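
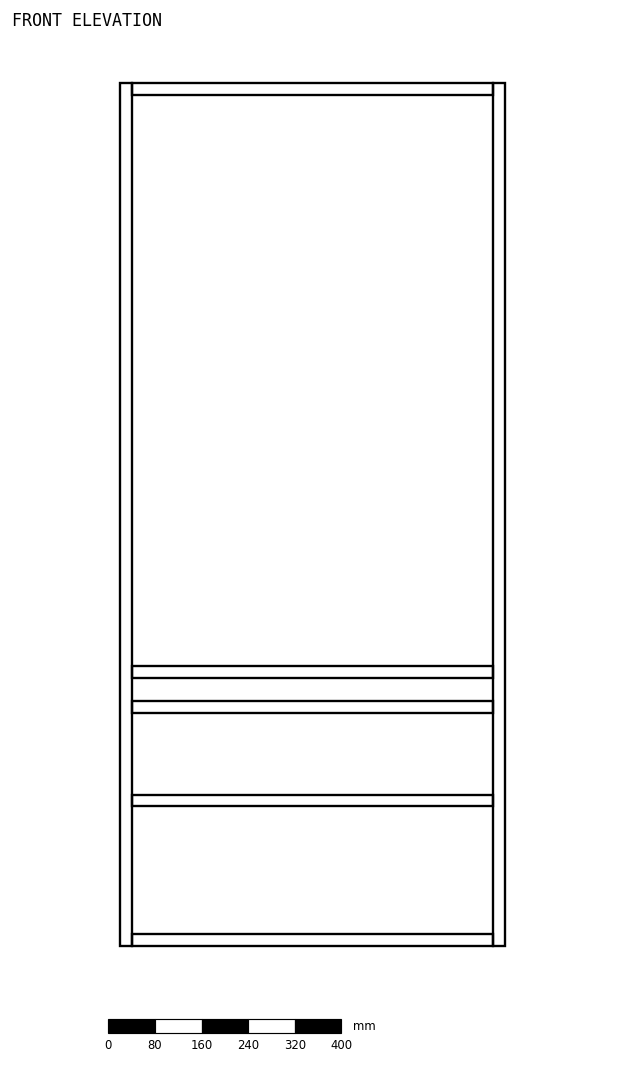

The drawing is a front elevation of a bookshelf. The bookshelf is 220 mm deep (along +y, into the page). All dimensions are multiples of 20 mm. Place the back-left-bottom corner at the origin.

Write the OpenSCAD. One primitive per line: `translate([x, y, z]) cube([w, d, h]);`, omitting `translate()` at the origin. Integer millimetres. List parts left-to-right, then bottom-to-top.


cube([20, 220, 1480]);
translate([20, 0, 0]) cube([620, 220, 20]);
translate([20, 0, 240]) cube([620, 220, 20]);
translate([20, 0, 400]) cube([620, 220, 20]);
translate([20, 0, 460]) cube([620, 220, 20]);
translate([20, 0, 1460]) cube([620, 220, 20]);
translate([640, 0, 0]) cube([20, 220, 1480]);


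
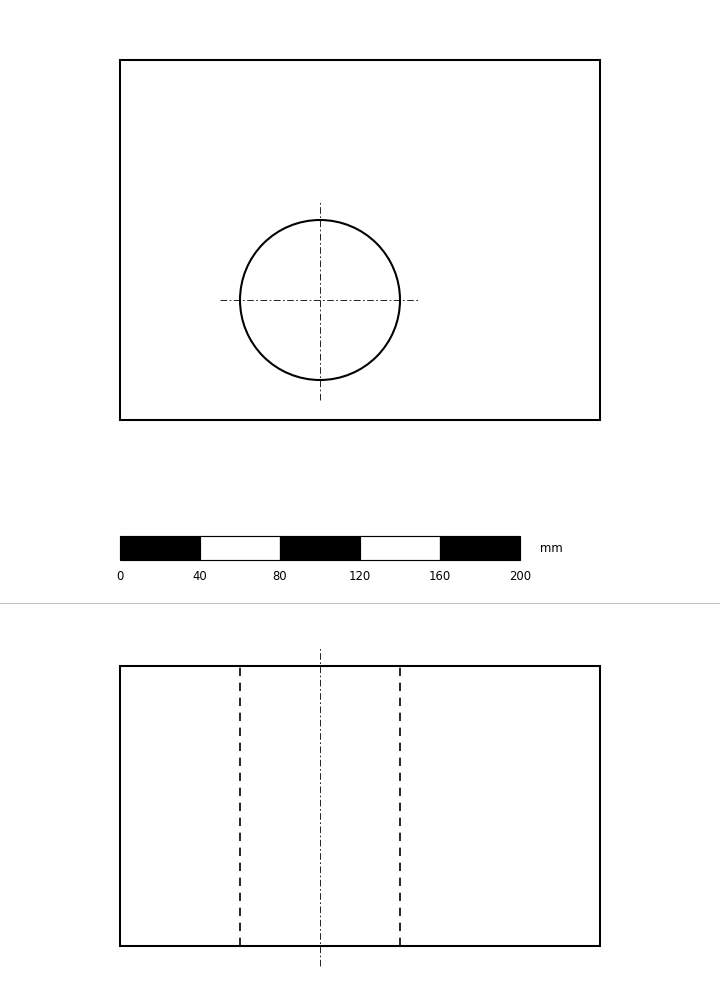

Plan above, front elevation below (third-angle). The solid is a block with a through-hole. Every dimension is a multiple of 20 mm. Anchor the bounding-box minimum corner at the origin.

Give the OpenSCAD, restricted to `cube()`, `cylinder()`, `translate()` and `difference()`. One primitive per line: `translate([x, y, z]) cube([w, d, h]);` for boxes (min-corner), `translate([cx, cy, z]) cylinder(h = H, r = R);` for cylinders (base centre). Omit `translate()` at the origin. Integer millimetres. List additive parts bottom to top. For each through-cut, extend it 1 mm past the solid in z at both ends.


difference() {
  cube([240, 180, 140]);
  translate([100, 60, -1]) cylinder(h = 142, r = 40);
}


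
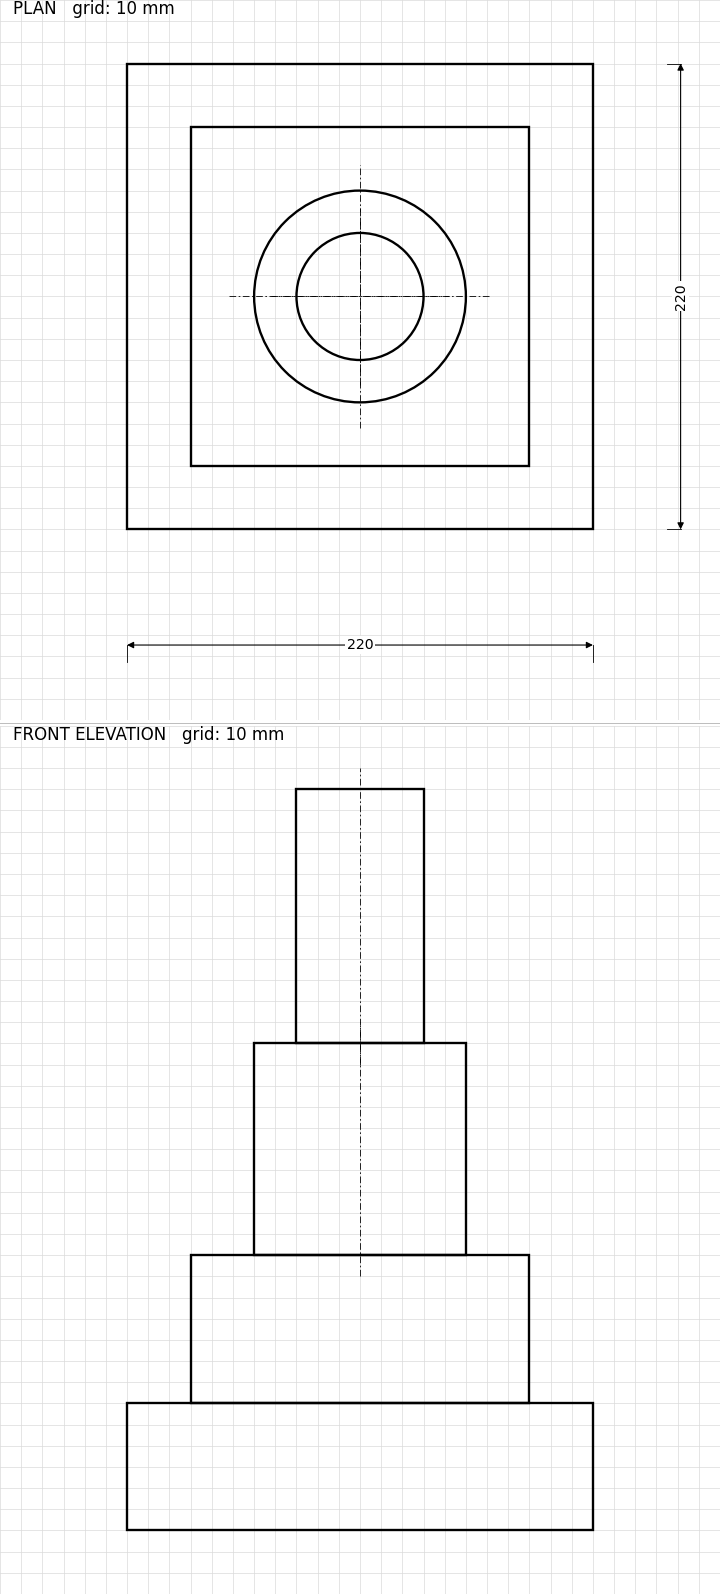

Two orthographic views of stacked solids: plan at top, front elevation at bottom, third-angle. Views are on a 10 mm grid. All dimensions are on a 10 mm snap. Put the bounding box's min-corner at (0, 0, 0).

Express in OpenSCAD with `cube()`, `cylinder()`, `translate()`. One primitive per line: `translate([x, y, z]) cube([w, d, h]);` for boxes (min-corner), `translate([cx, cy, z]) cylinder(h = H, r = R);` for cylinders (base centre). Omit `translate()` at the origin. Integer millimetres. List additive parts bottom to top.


cube([220, 220, 60]);
translate([30, 30, 60]) cube([160, 160, 70]);
translate([110, 110, 130]) cylinder(h = 100, r = 50);
translate([110, 110, 230]) cylinder(h = 120, r = 30);


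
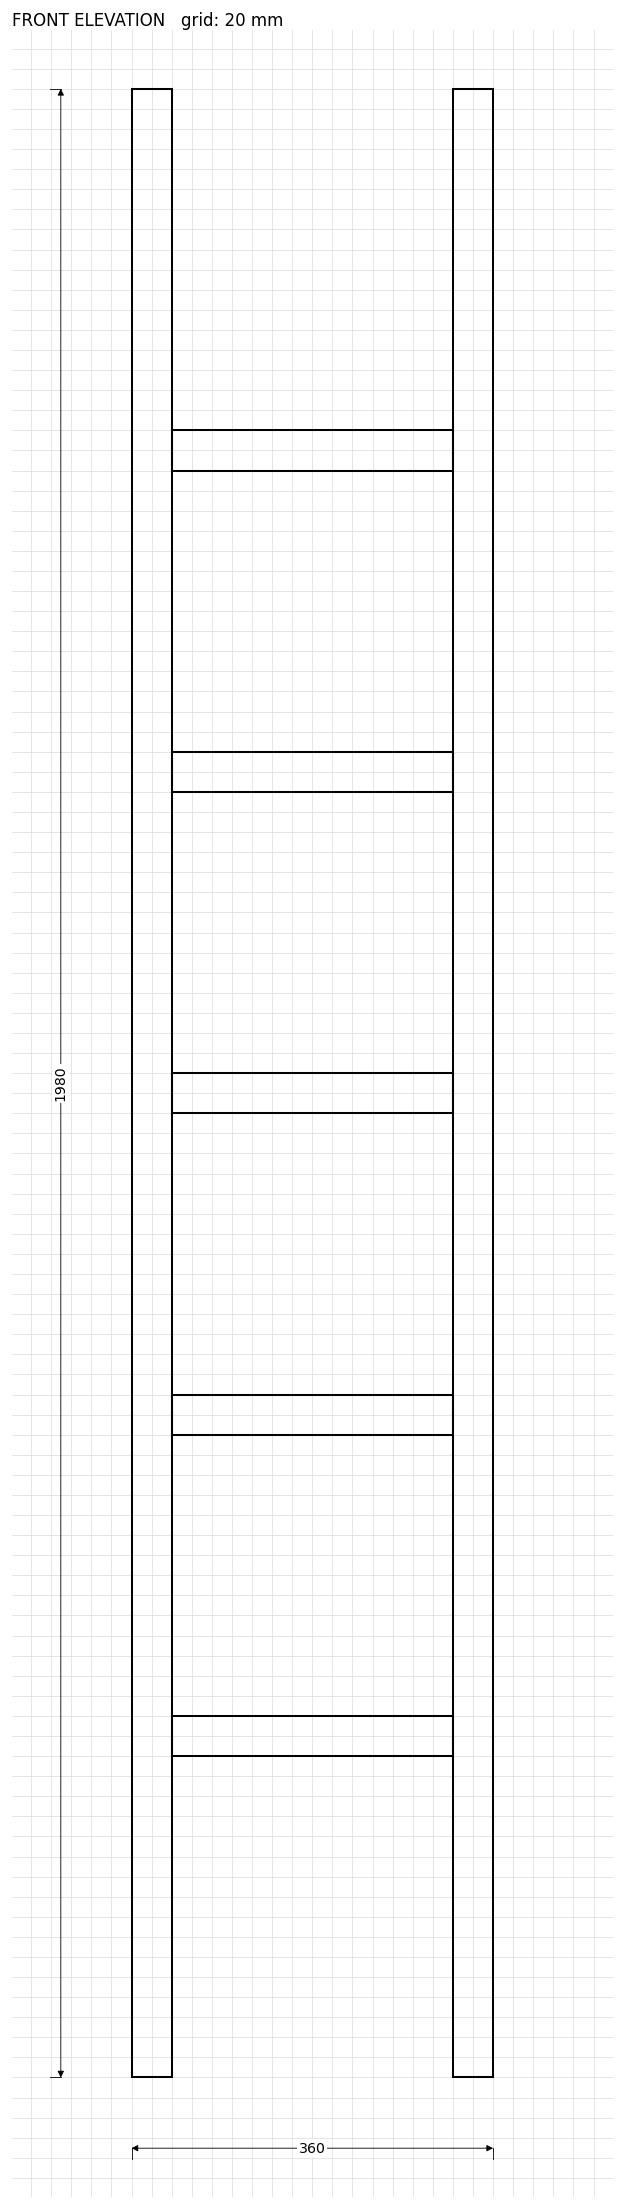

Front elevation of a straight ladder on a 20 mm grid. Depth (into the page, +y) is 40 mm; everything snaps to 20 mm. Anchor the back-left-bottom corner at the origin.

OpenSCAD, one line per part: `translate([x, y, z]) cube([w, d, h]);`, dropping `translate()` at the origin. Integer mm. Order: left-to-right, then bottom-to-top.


cube([40, 40, 1980]);
translate([40, 0, 320]) cube([280, 40, 40]);
translate([40, 0, 640]) cube([280, 40, 40]);
translate([40, 0, 960]) cube([280, 40, 40]);
translate([40, 0, 1280]) cube([280, 40, 40]);
translate([40, 0, 1600]) cube([280, 40, 40]);
translate([320, 0, 0]) cube([40, 40, 1980]);


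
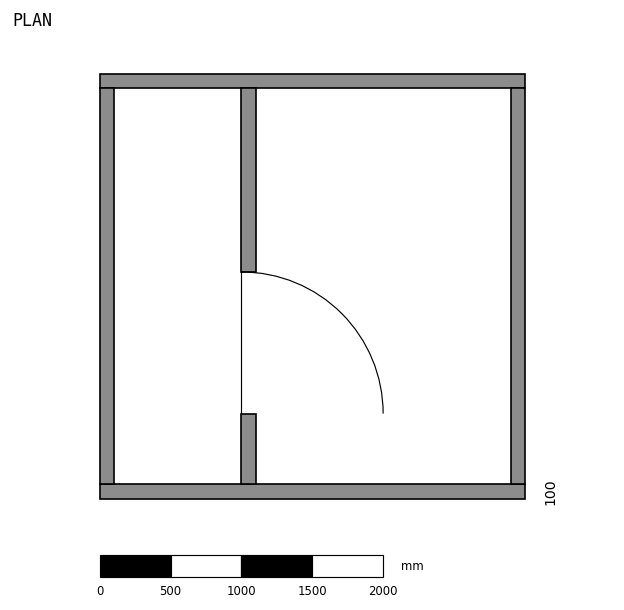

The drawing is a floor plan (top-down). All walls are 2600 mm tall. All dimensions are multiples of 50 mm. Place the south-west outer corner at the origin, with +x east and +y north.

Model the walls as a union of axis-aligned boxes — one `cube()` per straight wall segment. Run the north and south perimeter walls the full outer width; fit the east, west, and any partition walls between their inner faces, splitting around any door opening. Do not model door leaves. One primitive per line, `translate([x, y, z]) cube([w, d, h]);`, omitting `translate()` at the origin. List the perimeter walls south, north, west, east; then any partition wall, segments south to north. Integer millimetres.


cube([3000, 100, 2600]);
translate([0, 2900, 0]) cube([3000, 100, 2600]);
translate([0, 100, 0]) cube([100, 2800, 2600]);
translate([2900, 100, 0]) cube([100, 2800, 2600]);
translate([1000, 100, 0]) cube([100, 500, 2600]);
translate([1000, 1600, 0]) cube([100, 1300, 2600]);


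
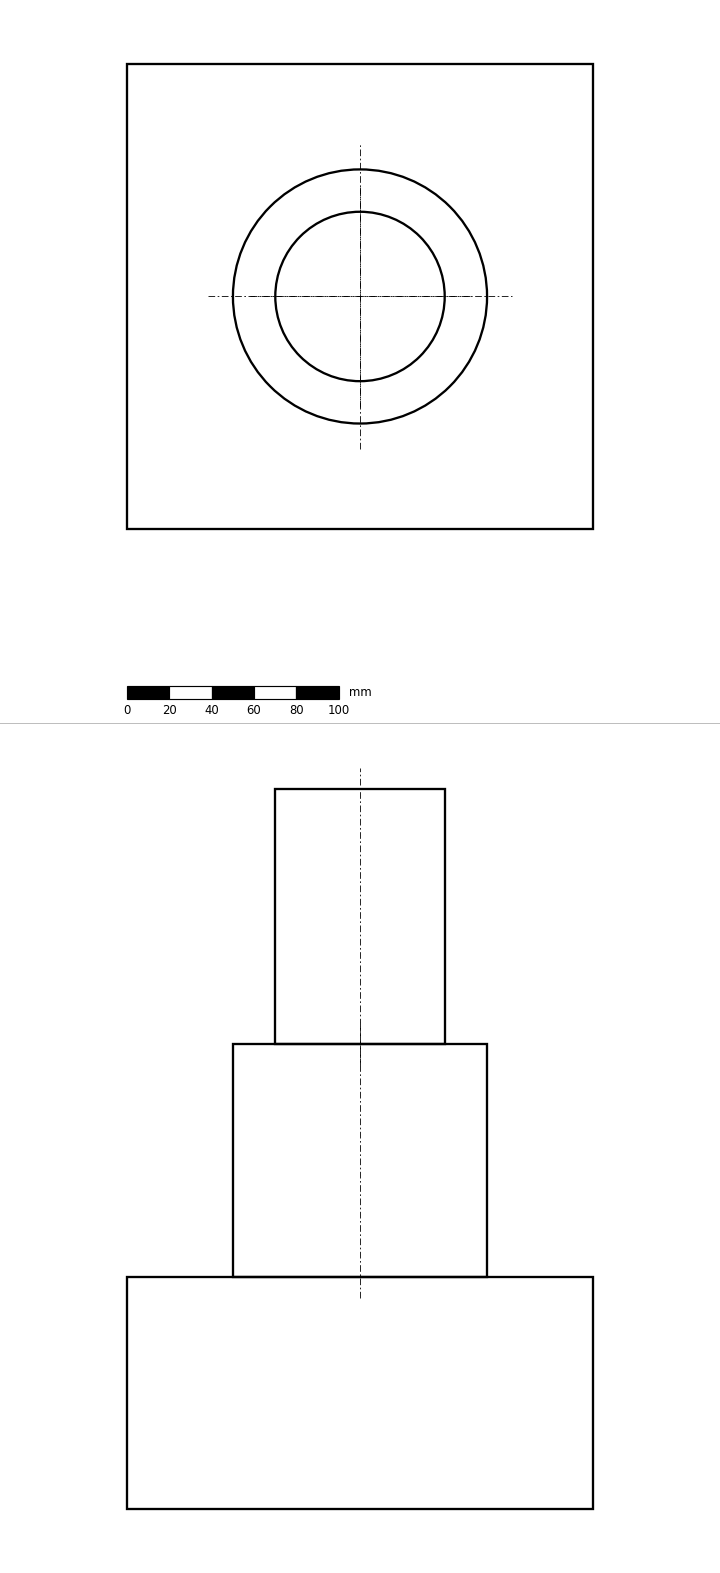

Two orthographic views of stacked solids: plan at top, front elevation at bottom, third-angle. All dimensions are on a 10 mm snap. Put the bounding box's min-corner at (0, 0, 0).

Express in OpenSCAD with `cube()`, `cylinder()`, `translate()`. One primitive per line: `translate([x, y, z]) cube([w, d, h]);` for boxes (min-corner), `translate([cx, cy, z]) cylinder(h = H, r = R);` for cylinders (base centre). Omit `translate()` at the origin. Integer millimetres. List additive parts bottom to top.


cube([220, 220, 110]);
translate([110, 110, 110]) cylinder(h = 110, r = 60);
translate([110, 110, 220]) cylinder(h = 120, r = 40);


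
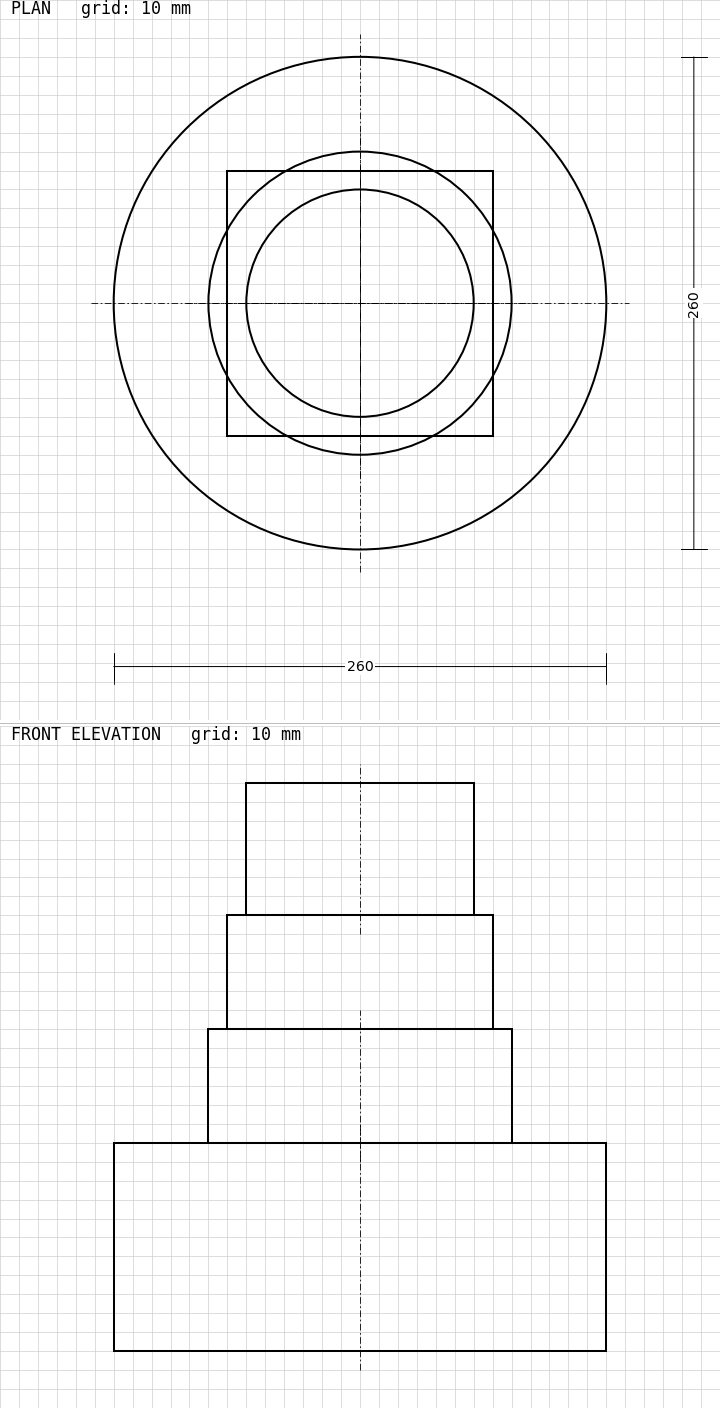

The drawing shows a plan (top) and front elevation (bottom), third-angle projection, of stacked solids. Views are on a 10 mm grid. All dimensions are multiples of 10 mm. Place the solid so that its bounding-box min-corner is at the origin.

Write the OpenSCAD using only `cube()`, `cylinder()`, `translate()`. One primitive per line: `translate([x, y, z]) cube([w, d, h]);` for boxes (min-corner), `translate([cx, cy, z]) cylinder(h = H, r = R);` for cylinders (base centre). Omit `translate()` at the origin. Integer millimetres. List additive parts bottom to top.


translate([130, 130, 0]) cylinder(h = 110, r = 130);
translate([130, 130, 110]) cylinder(h = 60, r = 80);
translate([60, 60, 170]) cube([140, 140, 60]);
translate([130, 130, 230]) cylinder(h = 70, r = 60);


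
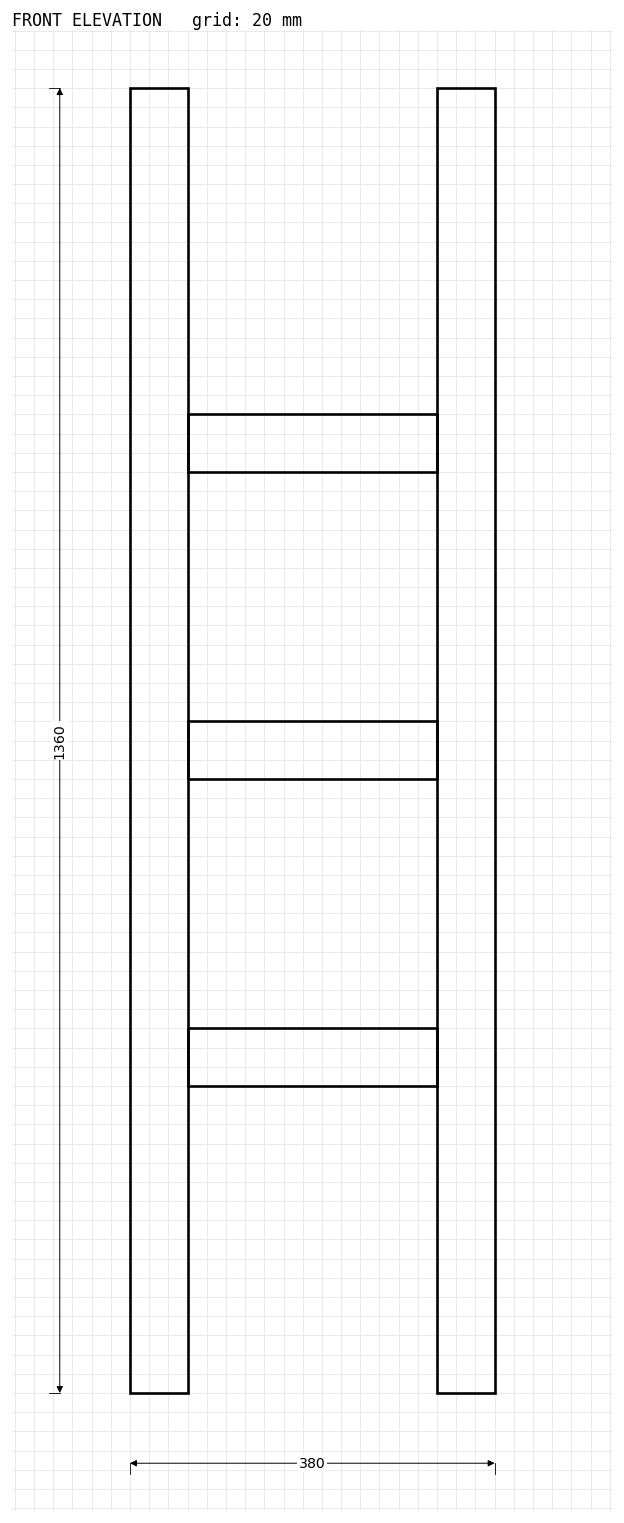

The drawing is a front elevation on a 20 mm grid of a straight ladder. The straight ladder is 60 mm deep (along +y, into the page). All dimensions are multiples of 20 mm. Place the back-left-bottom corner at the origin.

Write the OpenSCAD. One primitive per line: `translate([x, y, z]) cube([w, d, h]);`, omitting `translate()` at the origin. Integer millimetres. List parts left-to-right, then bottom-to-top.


cube([60, 60, 1360]);
translate([60, 0, 320]) cube([260, 60, 60]);
translate([60, 0, 640]) cube([260, 60, 60]);
translate([60, 0, 960]) cube([260, 60, 60]);
translate([320, 0, 0]) cube([60, 60, 1360]);


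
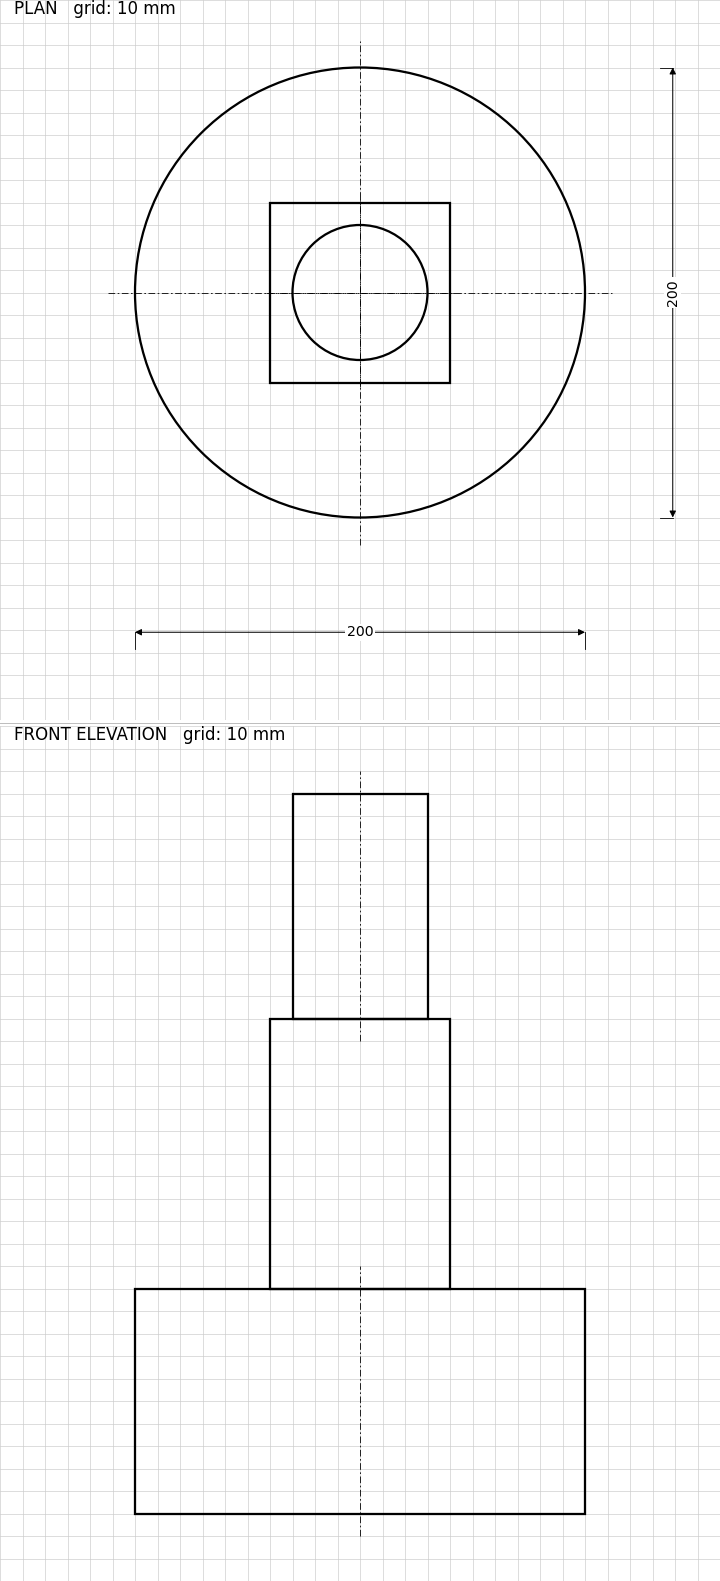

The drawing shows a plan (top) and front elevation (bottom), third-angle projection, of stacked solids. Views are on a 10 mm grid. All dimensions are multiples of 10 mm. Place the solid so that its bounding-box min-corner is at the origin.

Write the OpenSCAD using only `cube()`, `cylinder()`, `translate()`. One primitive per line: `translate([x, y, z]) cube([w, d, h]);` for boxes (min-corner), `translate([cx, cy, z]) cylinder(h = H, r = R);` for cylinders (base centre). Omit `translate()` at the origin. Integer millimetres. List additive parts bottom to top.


translate([100, 100, 0]) cylinder(h = 100, r = 100);
translate([60, 60, 100]) cube([80, 80, 120]);
translate([100, 100, 220]) cylinder(h = 100, r = 30);


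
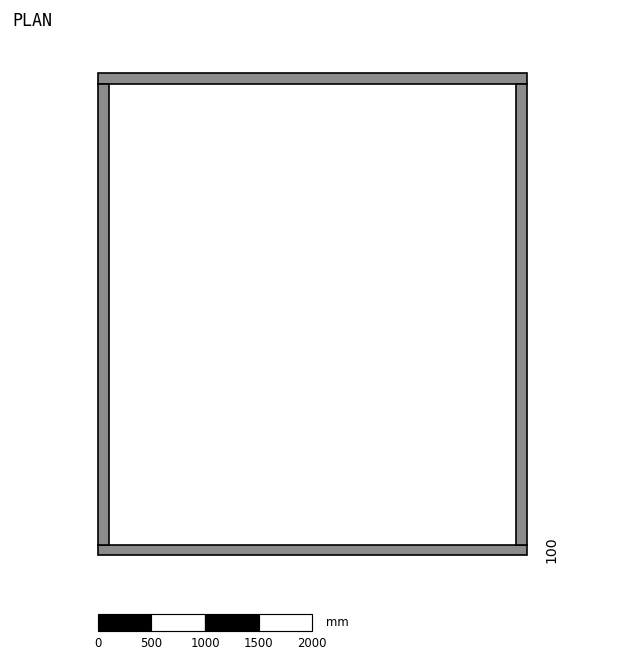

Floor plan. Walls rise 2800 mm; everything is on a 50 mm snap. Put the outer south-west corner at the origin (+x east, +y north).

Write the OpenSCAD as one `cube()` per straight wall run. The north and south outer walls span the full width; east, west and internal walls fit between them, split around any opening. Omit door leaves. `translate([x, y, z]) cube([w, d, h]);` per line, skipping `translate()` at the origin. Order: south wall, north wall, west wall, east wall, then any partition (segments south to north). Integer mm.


cube([4000, 100, 2800]);
translate([0, 4400, 0]) cube([4000, 100, 2800]);
translate([0, 100, 0]) cube([100, 4300, 2800]);
translate([3900, 100, 0]) cube([100, 4300, 2800]);


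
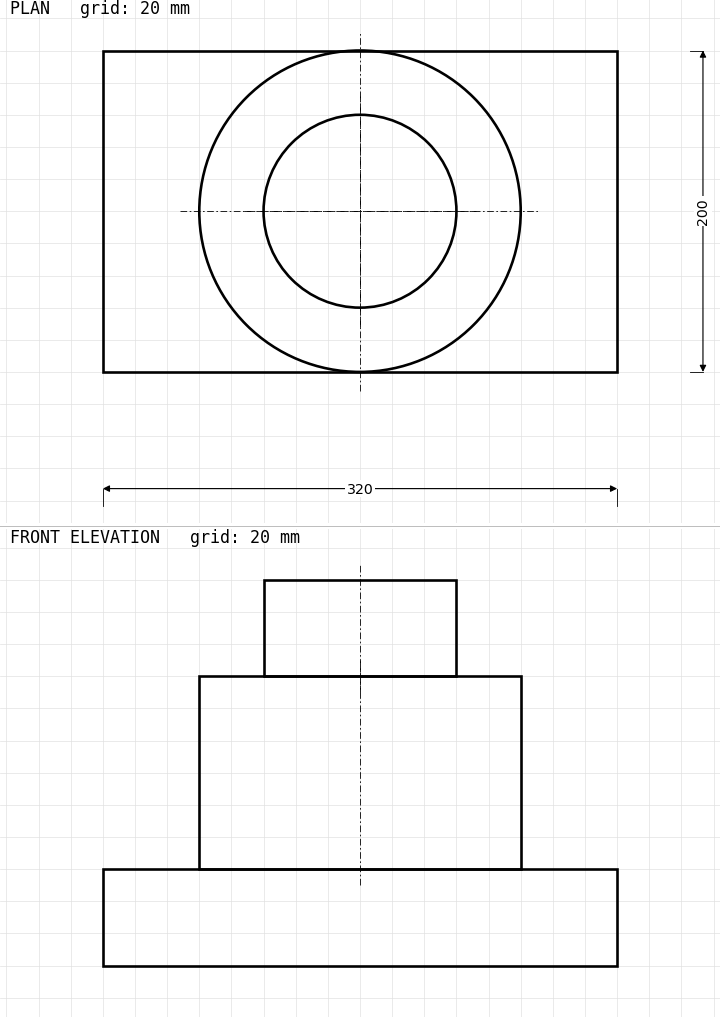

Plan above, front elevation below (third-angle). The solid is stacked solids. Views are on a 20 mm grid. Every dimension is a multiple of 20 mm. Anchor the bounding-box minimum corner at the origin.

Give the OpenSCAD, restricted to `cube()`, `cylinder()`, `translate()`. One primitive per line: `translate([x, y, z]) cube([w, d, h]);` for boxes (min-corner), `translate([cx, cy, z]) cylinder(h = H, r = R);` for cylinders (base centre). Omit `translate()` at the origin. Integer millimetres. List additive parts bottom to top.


cube([320, 200, 60]);
translate([160, 100, 60]) cylinder(h = 120, r = 100);
translate([160, 100, 180]) cylinder(h = 60, r = 60);


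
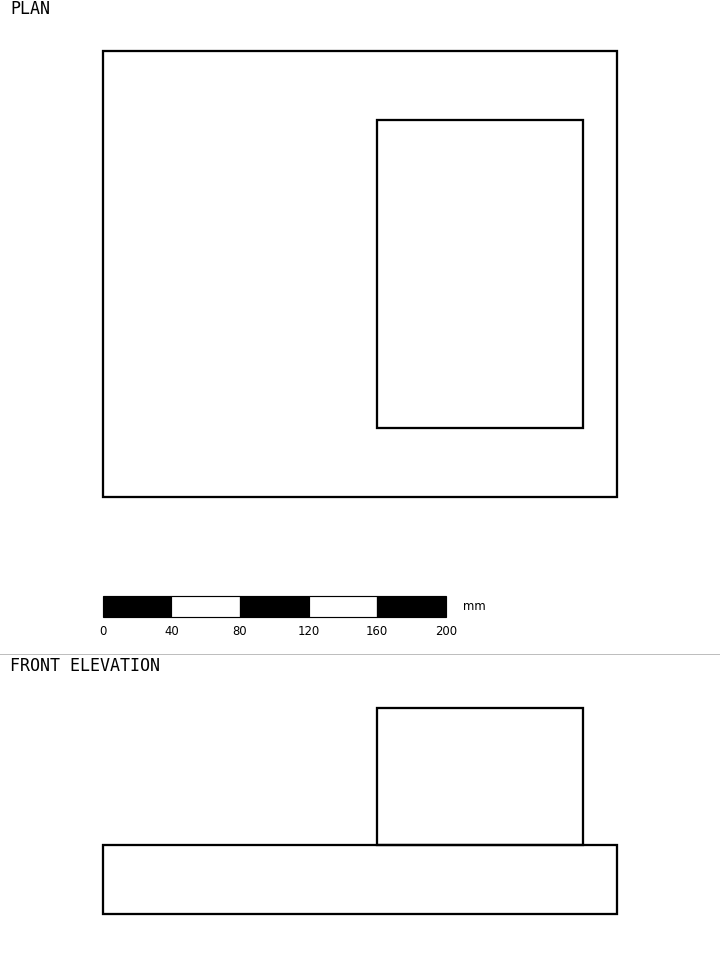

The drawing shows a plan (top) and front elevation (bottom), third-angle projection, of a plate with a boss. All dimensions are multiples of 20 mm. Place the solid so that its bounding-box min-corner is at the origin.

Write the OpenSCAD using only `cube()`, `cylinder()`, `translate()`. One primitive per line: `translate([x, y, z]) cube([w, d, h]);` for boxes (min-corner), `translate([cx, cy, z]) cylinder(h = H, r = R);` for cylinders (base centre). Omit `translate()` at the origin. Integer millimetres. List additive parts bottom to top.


cube([300, 260, 40]);
translate([160, 40, 40]) cube([120, 180, 80]);


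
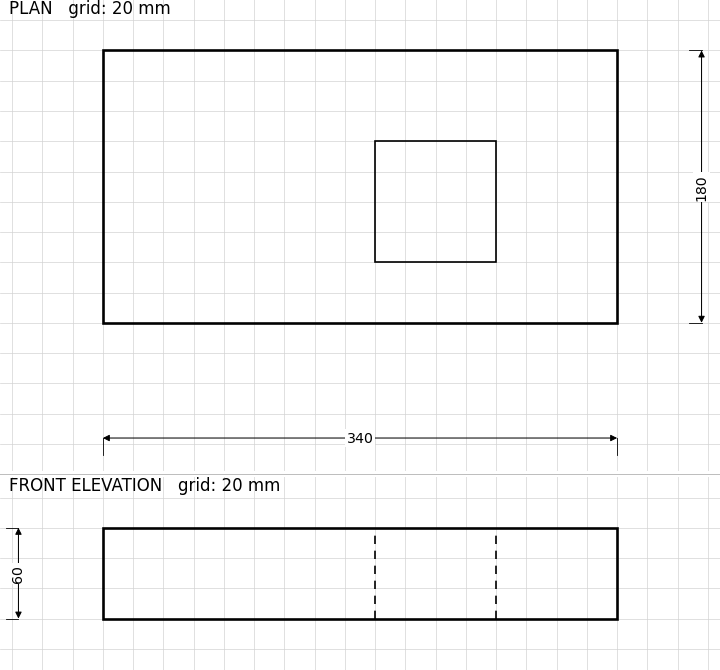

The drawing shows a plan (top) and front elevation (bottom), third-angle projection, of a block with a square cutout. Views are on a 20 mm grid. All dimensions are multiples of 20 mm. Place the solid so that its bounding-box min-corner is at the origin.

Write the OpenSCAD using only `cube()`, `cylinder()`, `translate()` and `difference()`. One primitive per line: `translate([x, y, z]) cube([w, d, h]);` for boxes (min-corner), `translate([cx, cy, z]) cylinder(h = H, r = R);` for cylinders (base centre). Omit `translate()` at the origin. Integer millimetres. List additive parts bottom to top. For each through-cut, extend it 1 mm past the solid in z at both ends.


difference() {
  cube([340, 180, 60]);
  translate([180, 40, -1]) cube([80, 80, 62]);
}


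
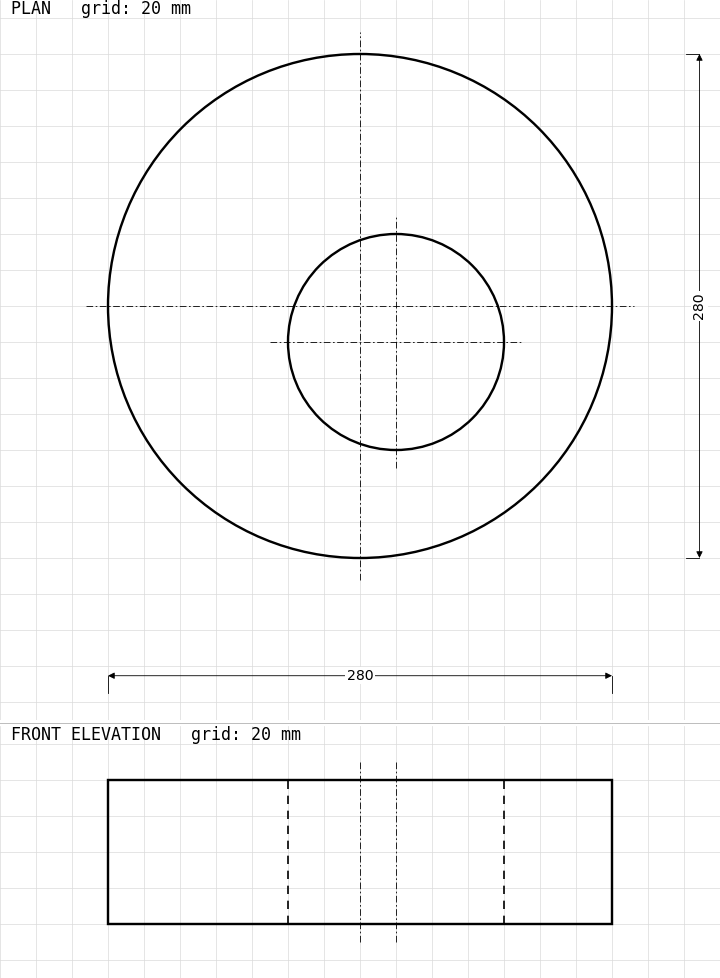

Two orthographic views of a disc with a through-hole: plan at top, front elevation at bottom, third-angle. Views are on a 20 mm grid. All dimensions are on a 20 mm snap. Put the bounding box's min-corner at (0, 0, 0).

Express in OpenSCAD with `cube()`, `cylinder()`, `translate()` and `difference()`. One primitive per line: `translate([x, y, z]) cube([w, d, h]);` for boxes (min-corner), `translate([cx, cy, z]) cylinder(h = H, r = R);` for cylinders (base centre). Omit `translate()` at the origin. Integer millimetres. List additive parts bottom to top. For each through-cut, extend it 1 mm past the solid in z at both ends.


difference() {
  translate([140, 140, 0]) cylinder(h = 80, r = 140);
  translate([160, 120, -1]) cylinder(h = 82, r = 60);
}


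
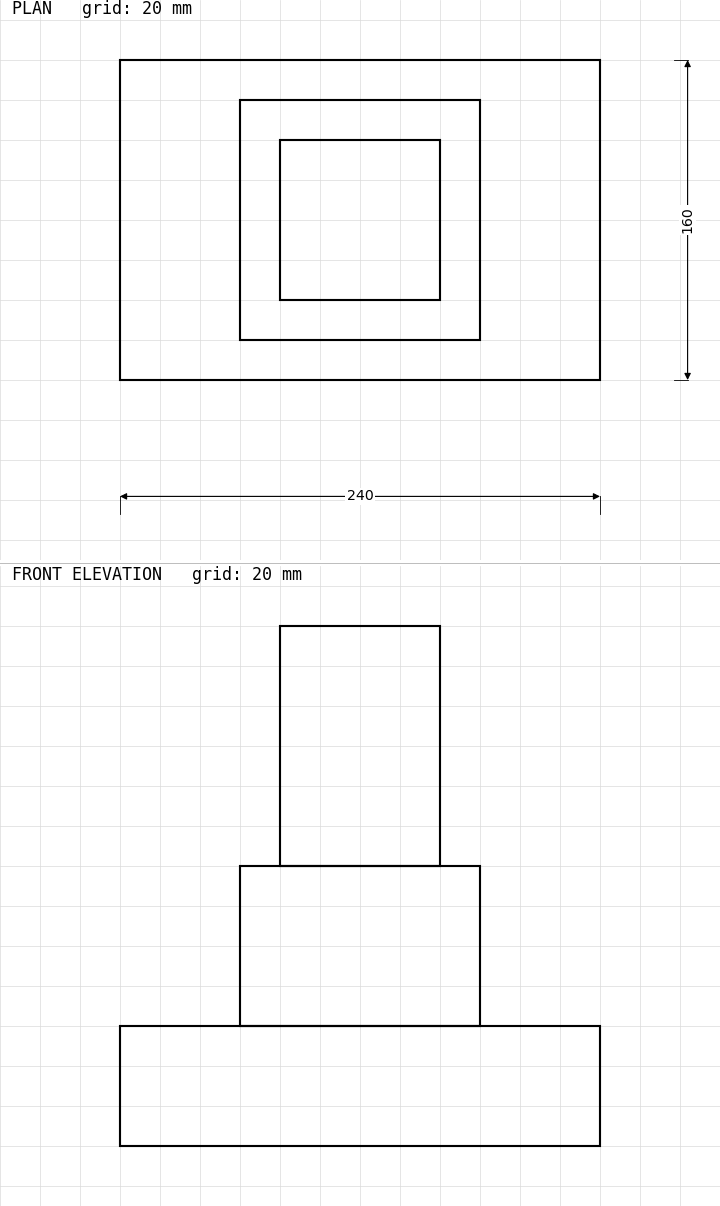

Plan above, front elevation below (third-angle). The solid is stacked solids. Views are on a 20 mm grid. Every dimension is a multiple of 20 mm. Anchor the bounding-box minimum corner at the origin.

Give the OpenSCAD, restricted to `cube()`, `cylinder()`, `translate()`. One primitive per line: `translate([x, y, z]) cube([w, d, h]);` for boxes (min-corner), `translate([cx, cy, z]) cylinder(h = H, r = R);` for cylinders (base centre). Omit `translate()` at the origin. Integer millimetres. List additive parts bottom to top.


cube([240, 160, 60]);
translate([60, 20, 60]) cube([120, 120, 80]);
translate([80, 40, 140]) cube([80, 80, 120]);


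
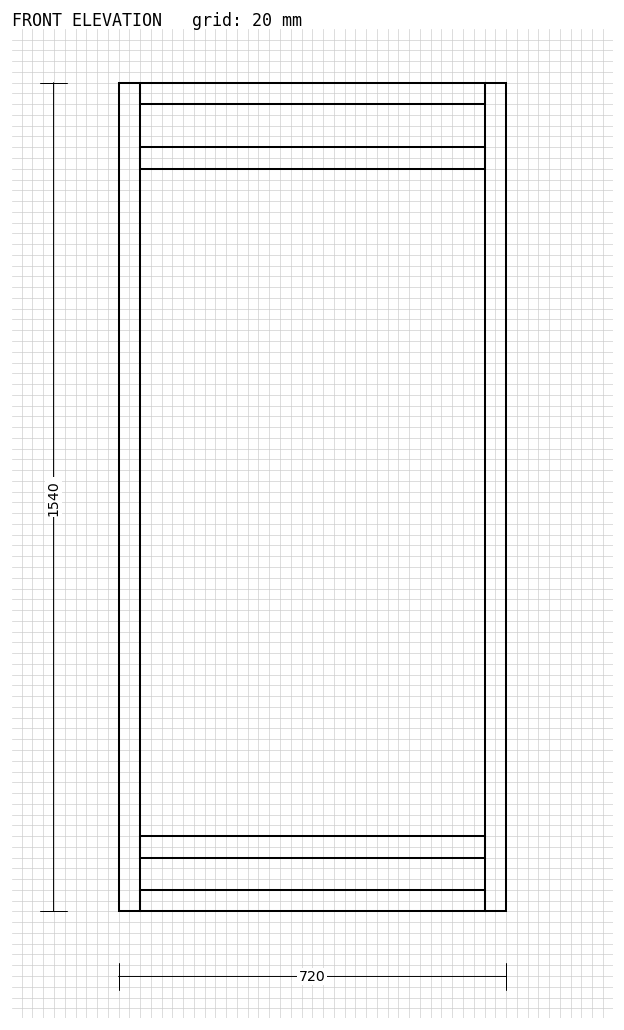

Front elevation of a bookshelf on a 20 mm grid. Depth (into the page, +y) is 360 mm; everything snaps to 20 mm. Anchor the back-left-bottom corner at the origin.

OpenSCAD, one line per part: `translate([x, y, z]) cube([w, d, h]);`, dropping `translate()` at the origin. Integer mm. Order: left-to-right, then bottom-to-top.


cube([40, 360, 1540]);
translate([40, 0, 0]) cube([640, 360, 40]);
translate([40, 0, 100]) cube([640, 360, 40]);
translate([40, 0, 1380]) cube([640, 360, 40]);
translate([40, 0, 1500]) cube([640, 360, 40]);
translate([680, 0, 0]) cube([40, 360, 1540]);


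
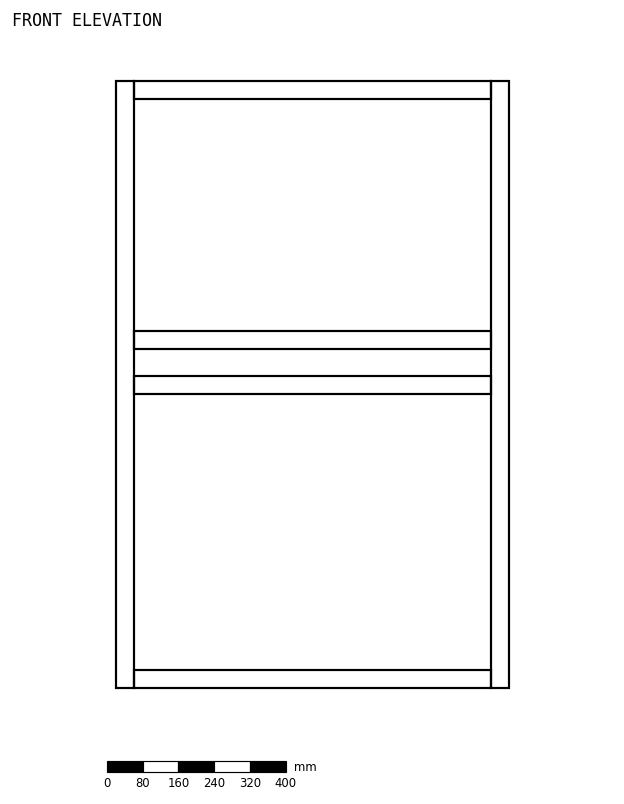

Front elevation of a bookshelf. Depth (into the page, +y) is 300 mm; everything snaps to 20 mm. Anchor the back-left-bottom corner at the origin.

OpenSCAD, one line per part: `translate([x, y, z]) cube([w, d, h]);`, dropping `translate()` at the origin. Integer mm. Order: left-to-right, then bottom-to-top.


cube([40, 300, 1360]);
translate([40, 0, 0]) cube([800, 300, 40]);
translate([40, 0, 660]) cube([800, 300, 40]);
translate([40, 0, 760]) cube([800, 300, 40]);
translate([40, 0, 1320]) cube([800, 300, 40]);
translate([840, 0, 0]) cube([40, 300, 1360]);


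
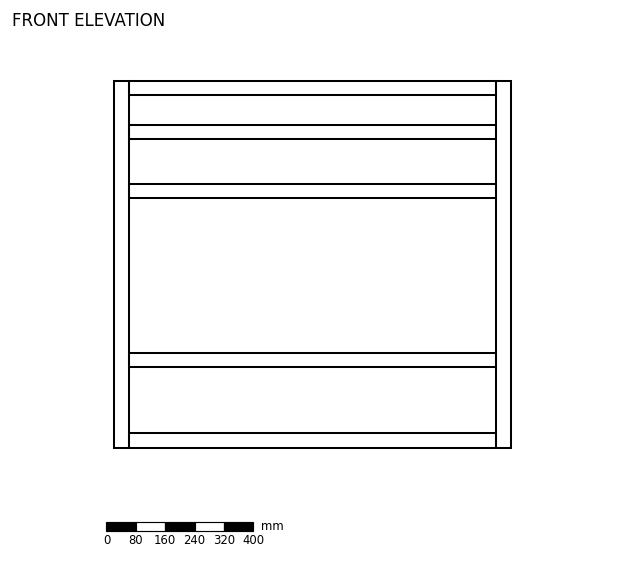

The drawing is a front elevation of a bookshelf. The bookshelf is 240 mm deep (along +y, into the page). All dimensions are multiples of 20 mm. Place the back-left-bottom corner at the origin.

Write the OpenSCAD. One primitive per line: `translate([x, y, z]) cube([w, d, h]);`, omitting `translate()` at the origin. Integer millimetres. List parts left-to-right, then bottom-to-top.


cube([40, 240, 1000]);
translate([40, 0, 0]) cube([1000, 240, 40]);
translate([40, 0, 220]) cube([1000, 240, 40]);
translate([40, 0, 680]) cube([1000, 240, 40]);
translate([40, 0, 840]) cube([1000, 240, 40]);
translate([40, 0, 960]) cube([1000, 240, 40]);
translate([1040, 0, 0]) cube([40, 240, 1000]);


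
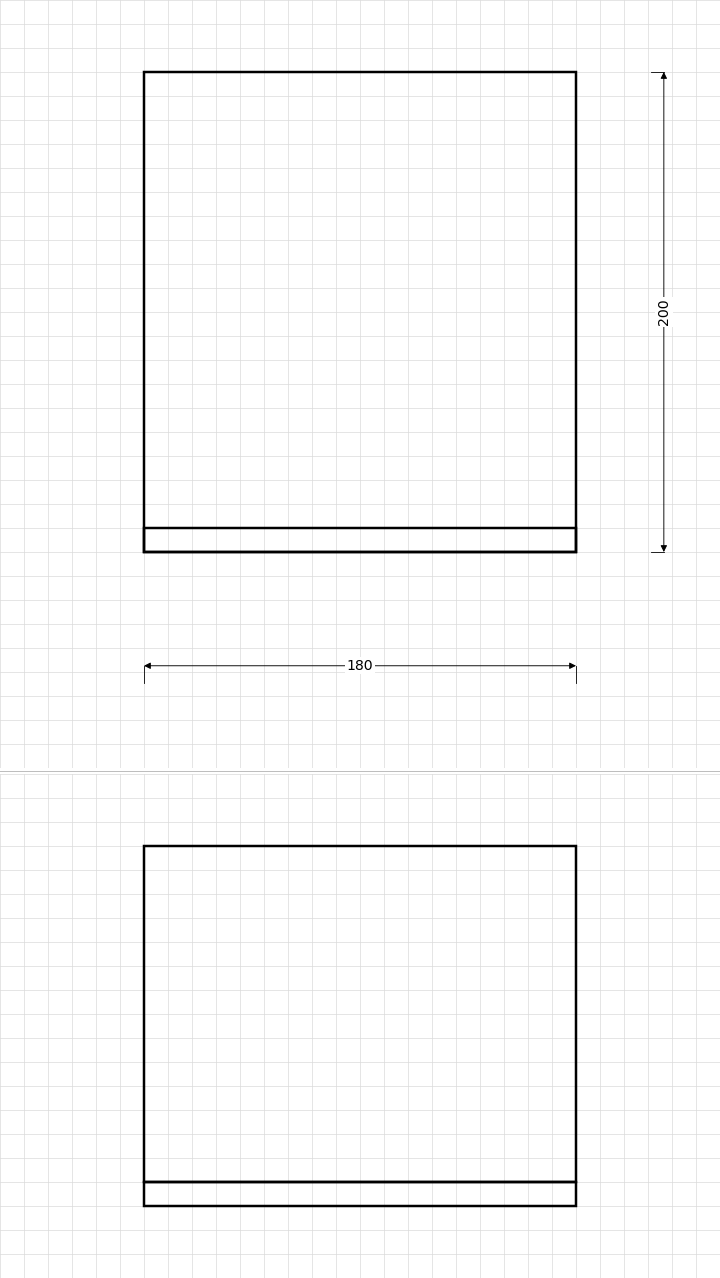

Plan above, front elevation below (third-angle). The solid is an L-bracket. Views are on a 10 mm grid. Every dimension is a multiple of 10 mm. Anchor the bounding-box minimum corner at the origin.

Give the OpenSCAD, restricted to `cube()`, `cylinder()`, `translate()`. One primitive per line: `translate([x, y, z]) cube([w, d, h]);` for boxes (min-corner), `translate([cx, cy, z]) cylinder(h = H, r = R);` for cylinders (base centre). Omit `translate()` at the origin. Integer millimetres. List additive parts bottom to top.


cube([180, 200, 10]);
translate([0, 0, 10]) cube([180, 10, 140]);


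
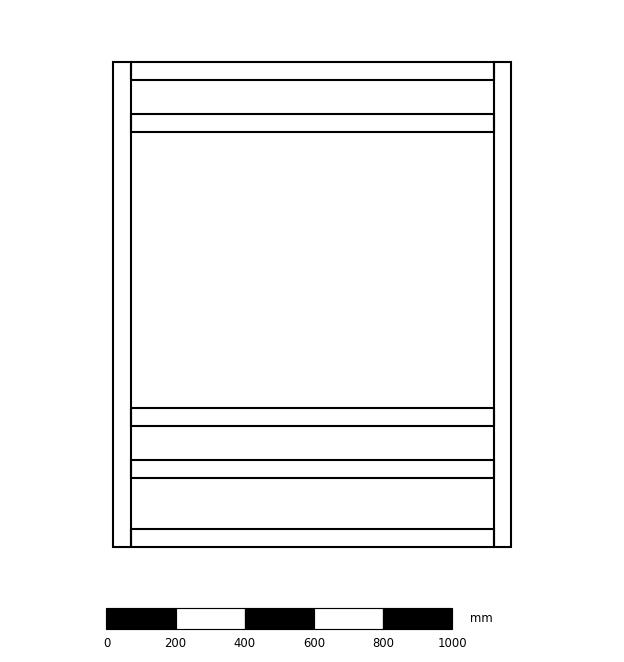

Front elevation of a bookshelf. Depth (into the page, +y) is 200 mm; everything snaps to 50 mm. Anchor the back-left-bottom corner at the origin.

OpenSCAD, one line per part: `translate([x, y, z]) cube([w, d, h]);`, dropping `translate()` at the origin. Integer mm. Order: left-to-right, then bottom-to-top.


cube([50, 200, 1400]);
translate([50, 0, 0]) cube([1050, 200, 50]);
translate([50, 0, 200]) cube([1050, 200, 50]);
translate([50, 0, 350]) cube([1050, 200, 50]);
translate([50, 0, 1200]) cube([1050, 200, 50]);
translate([50, 0, 1350]) cube([1050, 200, 50]);
translate([1100, 0, 0]) cube([50, 200, 1400]);


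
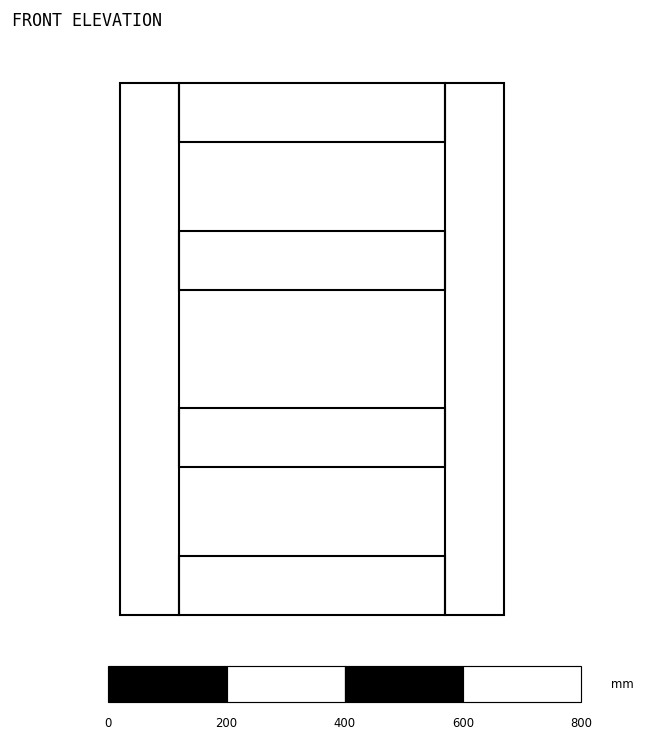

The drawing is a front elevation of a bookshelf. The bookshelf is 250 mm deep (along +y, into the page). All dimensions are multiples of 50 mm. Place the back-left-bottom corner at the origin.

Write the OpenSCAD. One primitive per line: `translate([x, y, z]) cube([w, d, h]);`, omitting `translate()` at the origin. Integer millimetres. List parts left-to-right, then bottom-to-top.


cube([100, 250, 900]);
translate([100, 0, 0]) cube([450, 250, 100]);
translate([100, 0, 250]) cube([450, 250, 100]);
translate([100, 0, 550]) cube([450, 250, 100]);
translate([100, 0, 800]) cube([450, 250, 100]);
translate([550, 0, 0]) cube([100, 250, 900]);


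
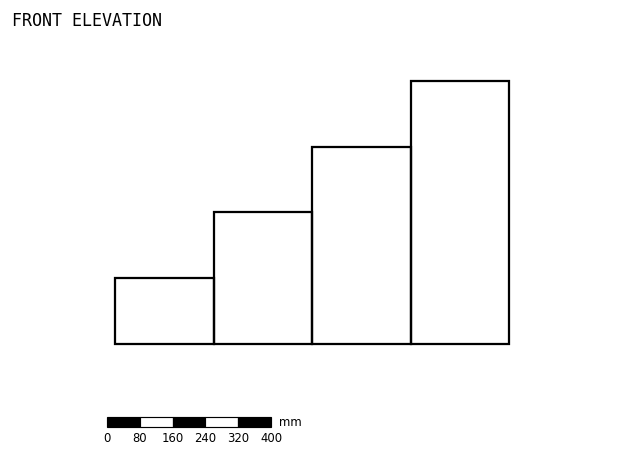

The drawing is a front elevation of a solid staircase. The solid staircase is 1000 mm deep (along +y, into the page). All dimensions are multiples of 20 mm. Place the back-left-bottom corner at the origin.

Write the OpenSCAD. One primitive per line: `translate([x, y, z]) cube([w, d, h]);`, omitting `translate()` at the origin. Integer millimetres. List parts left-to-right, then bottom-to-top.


cube([240, 1000, 160]);
translate([240, 0, 0]) cube([240, 1000, 320]);
translate([480, 0, 0]) cube([240, 1000, 480]);
translate([720, 0, 0]) cube([240, 1000, 640]);


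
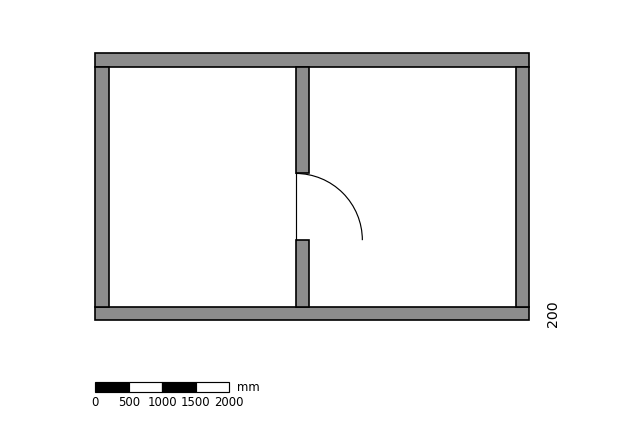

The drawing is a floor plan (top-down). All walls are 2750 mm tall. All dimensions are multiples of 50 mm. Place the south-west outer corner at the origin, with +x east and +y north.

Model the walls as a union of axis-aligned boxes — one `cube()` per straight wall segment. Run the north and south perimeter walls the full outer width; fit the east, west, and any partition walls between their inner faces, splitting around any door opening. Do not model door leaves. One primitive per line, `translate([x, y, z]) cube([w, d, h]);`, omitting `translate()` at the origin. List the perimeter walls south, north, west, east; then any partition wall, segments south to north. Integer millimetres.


cube([6500, 200, 2750]);
translate([0, 3800, 0]) cube([6500, 200, 2750]);
translate([0, 200, 0]) cube([200, 3600, 2750]);
translate([6300, 200, 0]) cube([200, 3600, 2750]);
translate([3000, 200, 0]) cube([200, 1000, 2750]);
translate([3000, 2200, 0]) cube([200, 1600, 2750]);


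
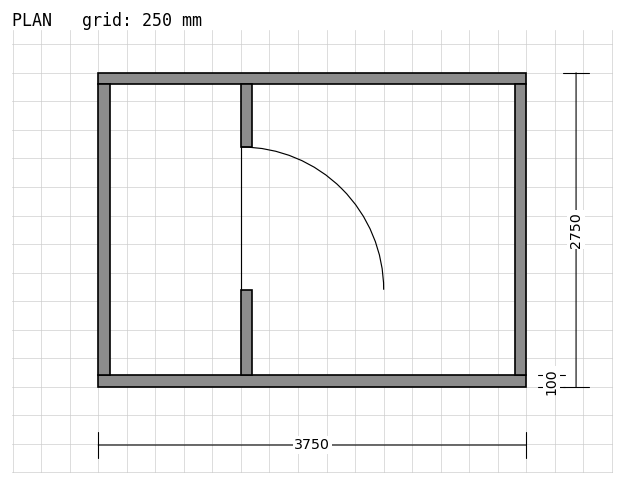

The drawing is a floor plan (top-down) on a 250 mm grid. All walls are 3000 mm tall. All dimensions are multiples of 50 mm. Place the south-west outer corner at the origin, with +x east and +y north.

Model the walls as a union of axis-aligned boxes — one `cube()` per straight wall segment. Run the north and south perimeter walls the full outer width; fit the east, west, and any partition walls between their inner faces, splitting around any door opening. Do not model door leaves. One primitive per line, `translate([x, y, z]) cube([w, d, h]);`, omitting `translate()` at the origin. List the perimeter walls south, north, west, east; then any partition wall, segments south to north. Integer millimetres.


cube([3750, 100, 3000]);
translate([0, 2650, 0]) cube([3750, 100, 3000]);
translate([0, 100, 0]) cube([100, 2550, 3000]);
translate([3650, 100, 0]) cube([100, 2550, 3000]);
translate([1250, 100, 0]) cube([100, 750, 3000]);
translate([1250, 2100, 0]) cube([100, 550, 3000]);


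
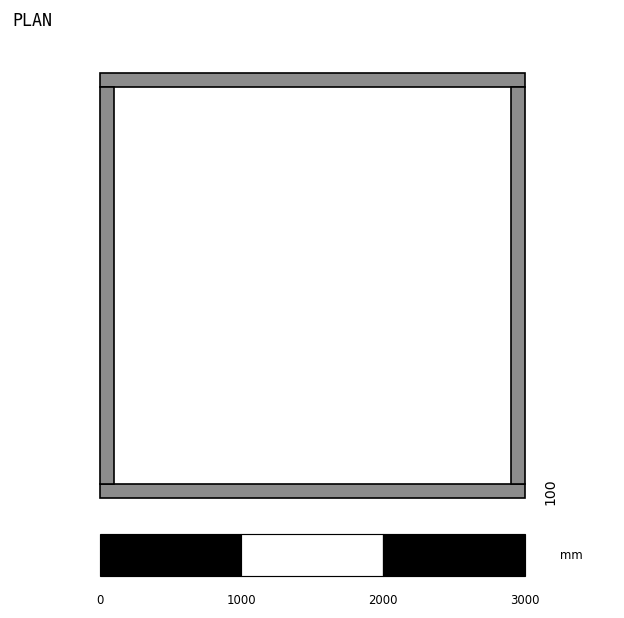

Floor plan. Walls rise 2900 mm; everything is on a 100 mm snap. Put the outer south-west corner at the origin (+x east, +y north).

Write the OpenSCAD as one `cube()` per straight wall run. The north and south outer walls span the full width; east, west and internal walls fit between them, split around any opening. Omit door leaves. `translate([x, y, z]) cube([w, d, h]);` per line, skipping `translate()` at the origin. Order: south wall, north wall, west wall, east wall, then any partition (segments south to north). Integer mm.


cube([3000, 100, 2900]);
translate([0, 2900, 0]) cube([3000, 100, 2900]);
translate([0, 100, 0]) cube([100, 2800, 2900]);
translate([2900, 100, 0]) cube([100, 2800, 2900]);


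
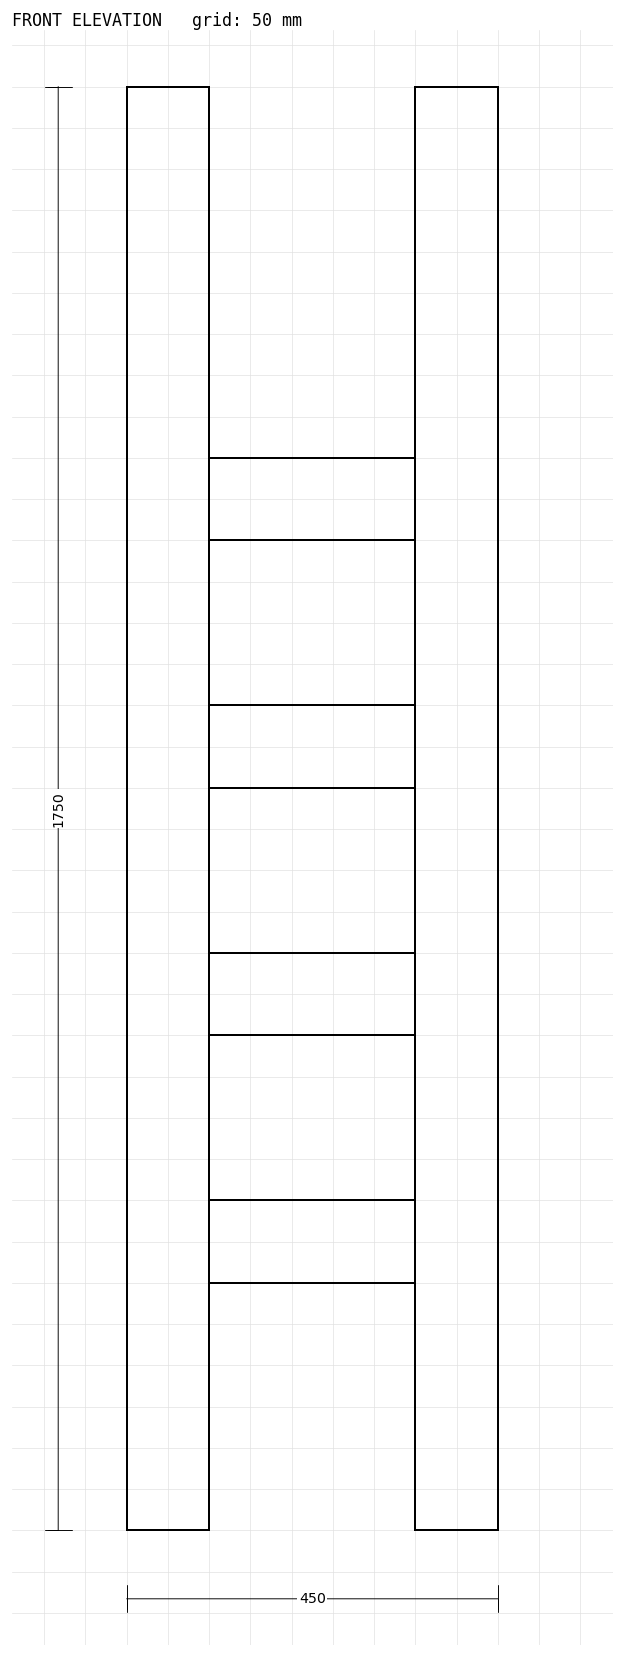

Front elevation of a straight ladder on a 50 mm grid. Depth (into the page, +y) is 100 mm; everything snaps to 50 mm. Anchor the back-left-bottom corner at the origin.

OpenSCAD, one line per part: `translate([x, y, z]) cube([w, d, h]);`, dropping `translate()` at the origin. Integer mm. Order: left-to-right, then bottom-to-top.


cube([100, 100, 1750]);
translate([100, 0, 300]) cube([250, 100, 100]);
translate([100, 0, 600]) cube([250, 100, 100]);
translate([100, 0, 900]) cube([250, 100, 100]);
translate([100, 0, 1200]) cube([250, 100, 100]);
translate([350, 0, 0]) cube([100, 100, 1750]);


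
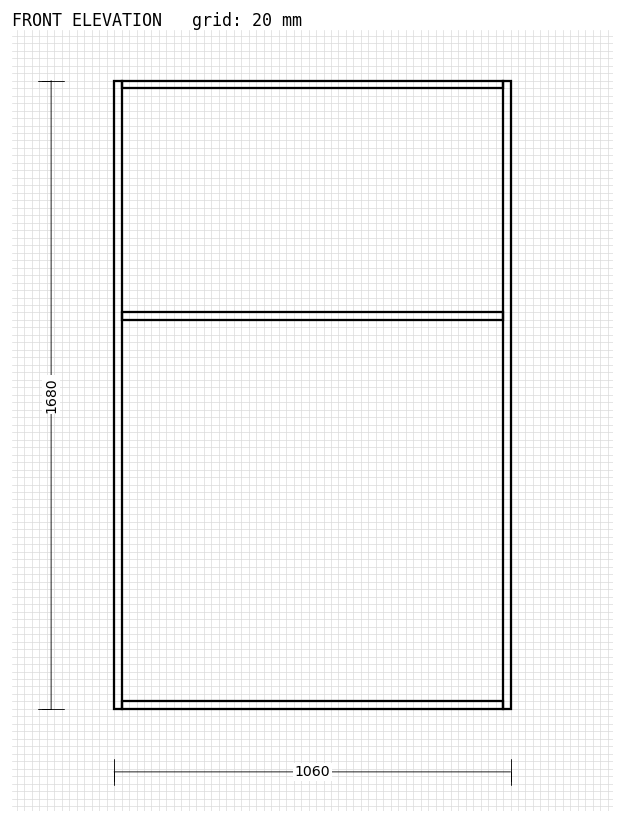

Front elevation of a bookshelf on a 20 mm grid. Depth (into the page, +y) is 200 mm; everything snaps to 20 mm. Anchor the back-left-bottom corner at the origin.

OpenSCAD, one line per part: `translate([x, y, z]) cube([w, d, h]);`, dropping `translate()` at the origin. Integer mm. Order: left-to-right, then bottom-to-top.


cube([20, 200, 1680]);
translate([20, 0, 0]) cube([1020, 200, 20]);
translate([20, 0, 1040]) cube([1020, 200, 20]);
translate([20, 0, 1660]) cube([1020, 200, 20]);
translate([1040, 0, 0]) cube([20, 200, 1680]);


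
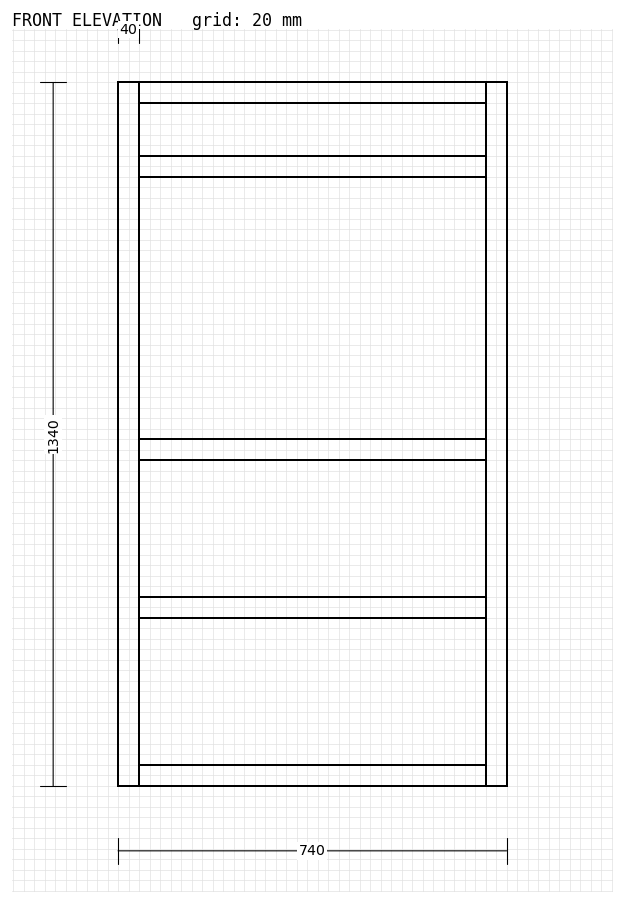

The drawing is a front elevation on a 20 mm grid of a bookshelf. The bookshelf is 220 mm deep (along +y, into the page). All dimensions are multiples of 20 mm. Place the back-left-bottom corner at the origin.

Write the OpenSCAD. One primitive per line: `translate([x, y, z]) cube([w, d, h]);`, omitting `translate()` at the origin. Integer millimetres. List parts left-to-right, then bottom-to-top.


cube([40, 220, 1340]);
translate([40, 0, 0]) cube([660, 220, 40]);
translate([40, 0, 320]) cube([660, 220, 40]);
translate([40, 0, 620]) cube([660, 220, 40]);
translate([40, 0, 1160]) cube([660, 220, 40]);
translate([40, 0, 1300]) cube([660, 220, 40]);
translate([700, 0, 0]) cube([40, 220, 1340]);


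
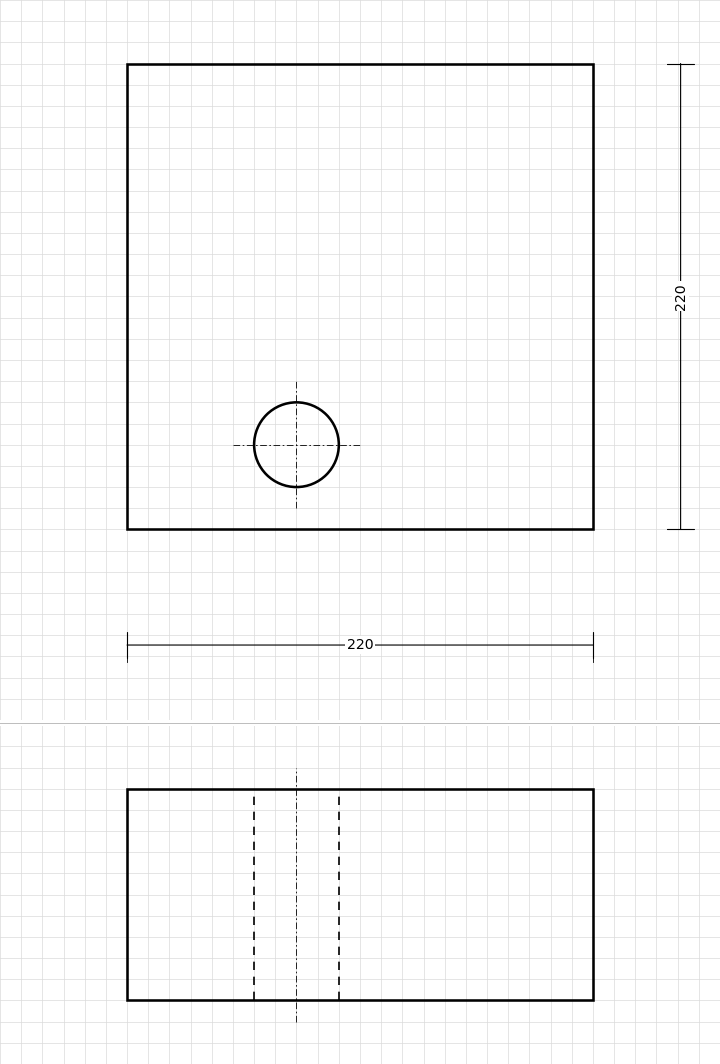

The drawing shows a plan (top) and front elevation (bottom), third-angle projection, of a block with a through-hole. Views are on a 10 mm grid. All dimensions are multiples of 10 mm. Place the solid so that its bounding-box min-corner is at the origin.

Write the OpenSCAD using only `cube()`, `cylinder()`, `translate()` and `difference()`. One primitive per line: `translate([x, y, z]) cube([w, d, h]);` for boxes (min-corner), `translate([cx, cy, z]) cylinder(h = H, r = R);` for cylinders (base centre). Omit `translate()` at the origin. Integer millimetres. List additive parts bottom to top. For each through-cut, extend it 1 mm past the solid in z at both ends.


difference() {
  cube([220, 220, 100]);
  translate([80, 40, -1]) cylinder(h = 102, r = 20);
}


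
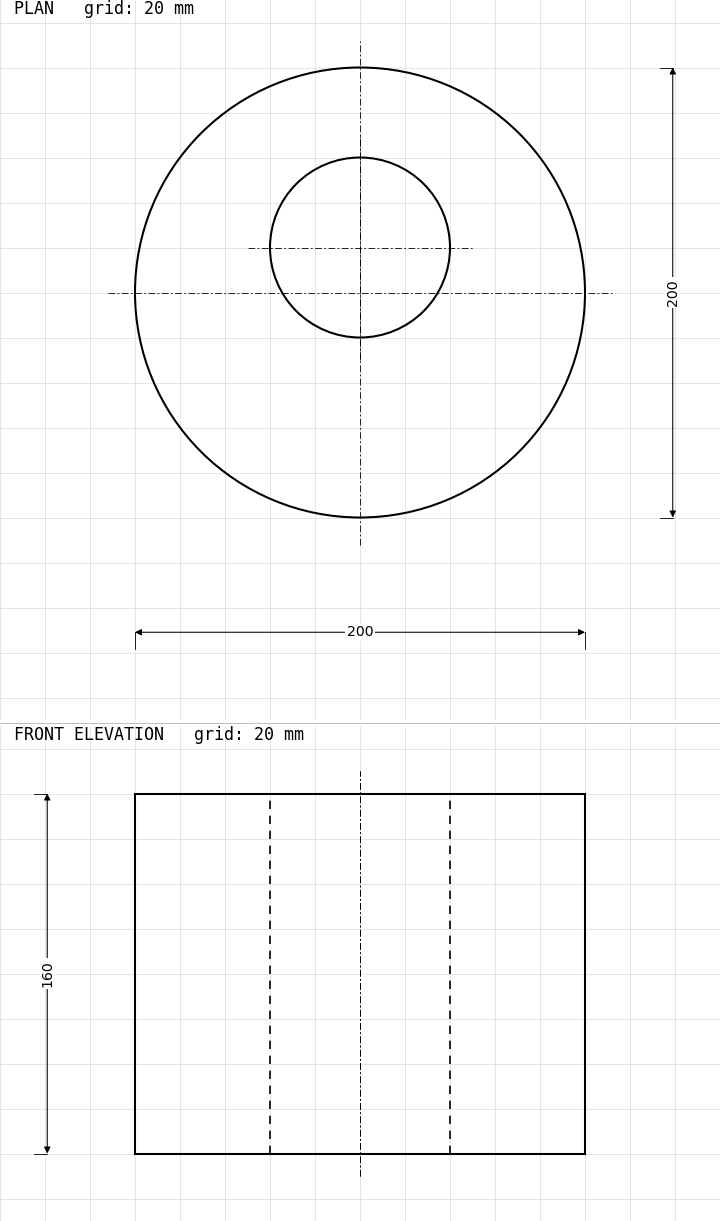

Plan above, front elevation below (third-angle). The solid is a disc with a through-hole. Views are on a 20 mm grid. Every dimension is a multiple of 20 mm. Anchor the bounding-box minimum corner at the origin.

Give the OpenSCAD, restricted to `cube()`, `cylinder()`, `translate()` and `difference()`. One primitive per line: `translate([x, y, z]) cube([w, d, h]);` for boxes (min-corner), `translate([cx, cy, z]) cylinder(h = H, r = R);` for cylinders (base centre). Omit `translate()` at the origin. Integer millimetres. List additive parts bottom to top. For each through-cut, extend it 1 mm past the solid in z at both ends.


difference() {
  translate([100, 100, 0]) cylinder(h = 160, r = 100);
  translate([100, 120, -1]) cylinder(h = 162, r = 40);
}


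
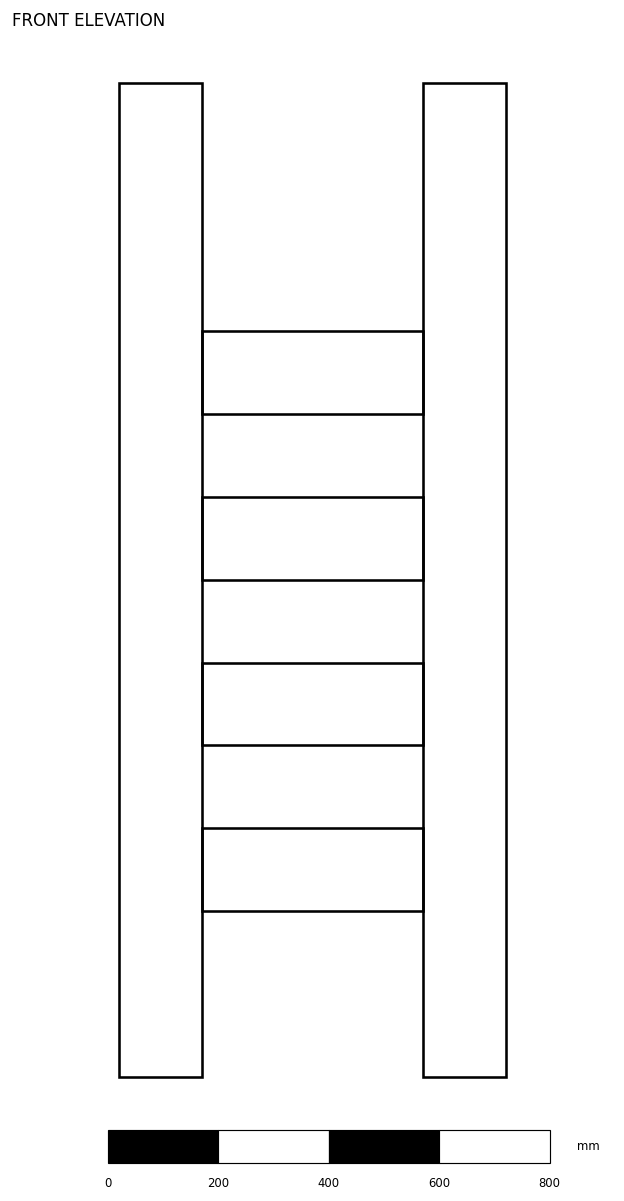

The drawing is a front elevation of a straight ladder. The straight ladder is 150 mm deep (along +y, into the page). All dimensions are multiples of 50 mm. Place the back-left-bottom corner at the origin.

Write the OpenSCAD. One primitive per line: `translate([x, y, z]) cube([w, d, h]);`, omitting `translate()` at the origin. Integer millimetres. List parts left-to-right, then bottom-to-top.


cube([150, 150, 1800]);
translate([150, 0, 300]) cube([400, 150, 150]);
translate([150, 0, 600]) cube([400, 150, 150]);
translate([150, 0, 900]) cube([400, 150, 150]);
translate([150, 0, 1200]) cube([400, 150, 150]);
translate([550, 0, 0]) cube([150, 150, 1800]);


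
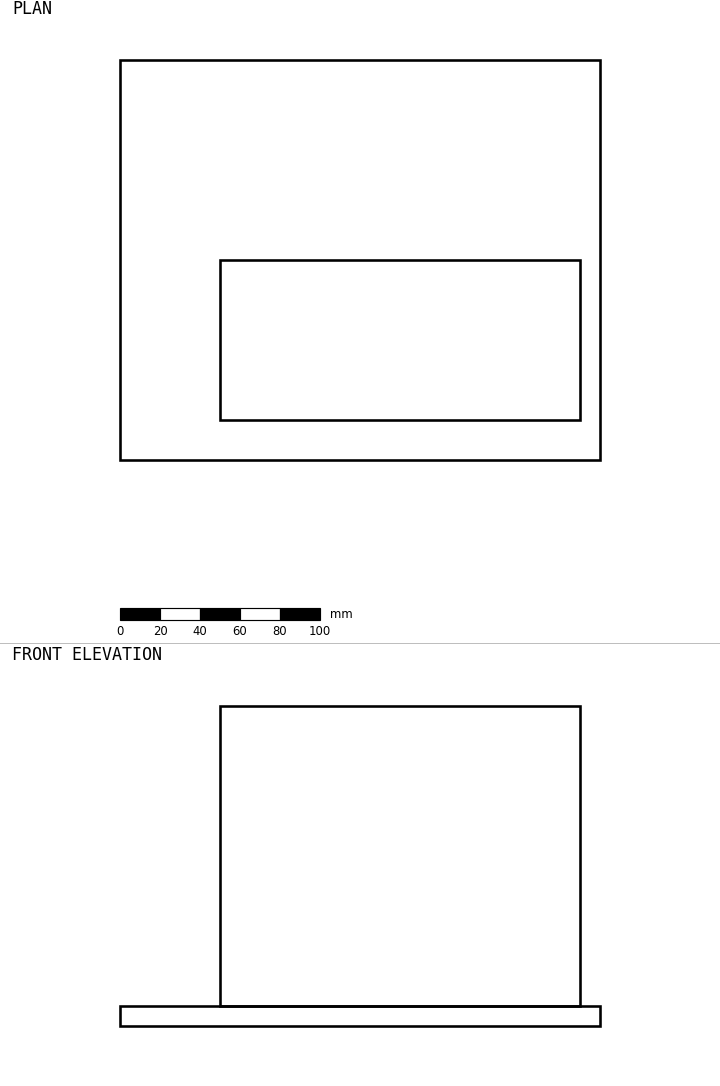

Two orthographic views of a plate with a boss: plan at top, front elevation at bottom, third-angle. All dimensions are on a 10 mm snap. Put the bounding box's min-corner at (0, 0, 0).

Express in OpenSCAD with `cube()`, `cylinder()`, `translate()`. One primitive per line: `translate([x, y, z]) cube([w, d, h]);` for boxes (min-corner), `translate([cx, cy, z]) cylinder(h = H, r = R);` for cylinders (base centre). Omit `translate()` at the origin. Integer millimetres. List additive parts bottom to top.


cube([240, 200, 10]);
translate([50, 20, 10]) cube([180, 80, 150]);


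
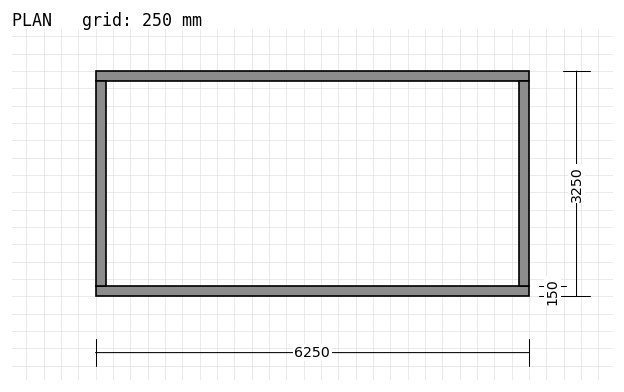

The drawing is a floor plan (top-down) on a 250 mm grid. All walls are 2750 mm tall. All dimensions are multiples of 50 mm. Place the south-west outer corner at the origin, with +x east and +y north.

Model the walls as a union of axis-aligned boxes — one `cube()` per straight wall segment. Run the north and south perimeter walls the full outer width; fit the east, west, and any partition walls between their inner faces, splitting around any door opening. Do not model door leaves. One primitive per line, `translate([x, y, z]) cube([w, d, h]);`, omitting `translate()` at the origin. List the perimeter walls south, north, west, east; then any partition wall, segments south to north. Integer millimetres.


cube([6250, 150, 2750]);
translate([0, 3100, 0]) cube([6250, 150, 2750]);
translate([0, 150, 0]) cube([150, 2950, 2750]);
translate([6100, 150, 0]) cube([150, 2950, 2750]);
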